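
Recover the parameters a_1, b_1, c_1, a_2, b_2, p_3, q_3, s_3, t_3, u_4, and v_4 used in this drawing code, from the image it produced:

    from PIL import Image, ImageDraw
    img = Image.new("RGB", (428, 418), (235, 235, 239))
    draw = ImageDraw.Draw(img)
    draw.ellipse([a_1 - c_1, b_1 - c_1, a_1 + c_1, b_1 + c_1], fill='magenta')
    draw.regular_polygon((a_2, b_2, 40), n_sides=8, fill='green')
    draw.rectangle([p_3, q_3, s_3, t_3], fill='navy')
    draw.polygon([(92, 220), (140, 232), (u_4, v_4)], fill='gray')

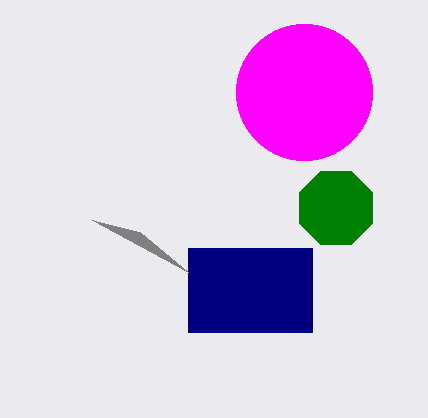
a_1 = 304, b_1 = 92, c_1 = 68, a_2 = 336, b_2 = 208, p_3 = 188, q_3 = 248, s_3 = 312, t_3 = 332, u_4 = 188, v_4 = 272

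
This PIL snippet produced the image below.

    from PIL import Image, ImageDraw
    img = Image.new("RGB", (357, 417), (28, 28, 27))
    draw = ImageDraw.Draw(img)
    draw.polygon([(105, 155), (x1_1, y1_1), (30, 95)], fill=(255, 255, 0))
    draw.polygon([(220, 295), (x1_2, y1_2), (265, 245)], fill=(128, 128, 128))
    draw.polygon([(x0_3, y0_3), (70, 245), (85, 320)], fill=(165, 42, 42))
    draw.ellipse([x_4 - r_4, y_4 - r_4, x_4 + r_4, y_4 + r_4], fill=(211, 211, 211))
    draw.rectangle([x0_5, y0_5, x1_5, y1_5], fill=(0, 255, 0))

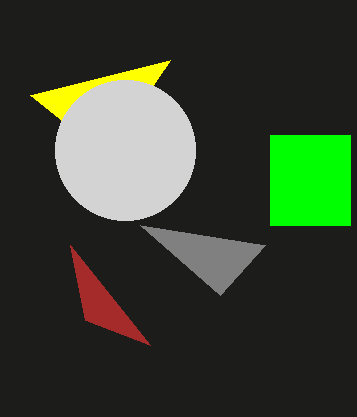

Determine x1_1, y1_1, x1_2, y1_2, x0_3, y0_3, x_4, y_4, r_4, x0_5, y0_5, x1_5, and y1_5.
x1_1 = 170; y1_1 = 60; x1_2 = 140; y1_2 = 225; x0_3 = 150; y0_3 = 345; x_4 = 125; y_4 = 150; r_4 = 70; x0_5 = 270; y0_5 = 135; x1_5 = 350; y1_5 = 225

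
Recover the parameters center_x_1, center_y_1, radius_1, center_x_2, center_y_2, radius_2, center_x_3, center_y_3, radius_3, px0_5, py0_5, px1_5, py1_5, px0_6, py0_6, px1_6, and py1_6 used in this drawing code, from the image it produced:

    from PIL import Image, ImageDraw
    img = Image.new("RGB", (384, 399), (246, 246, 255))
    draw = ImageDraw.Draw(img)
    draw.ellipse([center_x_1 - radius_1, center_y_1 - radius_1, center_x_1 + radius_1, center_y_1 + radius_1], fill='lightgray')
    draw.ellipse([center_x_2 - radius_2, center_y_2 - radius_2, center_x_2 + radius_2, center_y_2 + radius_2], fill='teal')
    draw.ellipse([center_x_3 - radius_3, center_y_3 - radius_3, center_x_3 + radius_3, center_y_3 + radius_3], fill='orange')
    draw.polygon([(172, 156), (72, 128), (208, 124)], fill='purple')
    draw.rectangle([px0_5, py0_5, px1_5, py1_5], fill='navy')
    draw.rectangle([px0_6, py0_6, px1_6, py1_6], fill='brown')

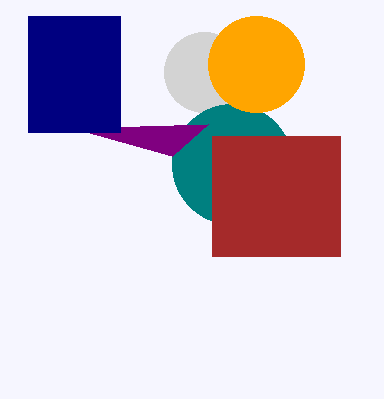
center_x_1 = 204, center_y_1 = 72, radius_1 = 40, center_x_2 = 232, center_y_2 = 164, radius_2 = 60, center_x_3 = 256, center_y_3 = 64, radius_3 = 48, px0_5 = 28, py0_5 = 16, px1_5 = 120, py1_5 = 132, px0_6 = 212, py0_6 = 136, px1_6 = 340, py1_6 = 256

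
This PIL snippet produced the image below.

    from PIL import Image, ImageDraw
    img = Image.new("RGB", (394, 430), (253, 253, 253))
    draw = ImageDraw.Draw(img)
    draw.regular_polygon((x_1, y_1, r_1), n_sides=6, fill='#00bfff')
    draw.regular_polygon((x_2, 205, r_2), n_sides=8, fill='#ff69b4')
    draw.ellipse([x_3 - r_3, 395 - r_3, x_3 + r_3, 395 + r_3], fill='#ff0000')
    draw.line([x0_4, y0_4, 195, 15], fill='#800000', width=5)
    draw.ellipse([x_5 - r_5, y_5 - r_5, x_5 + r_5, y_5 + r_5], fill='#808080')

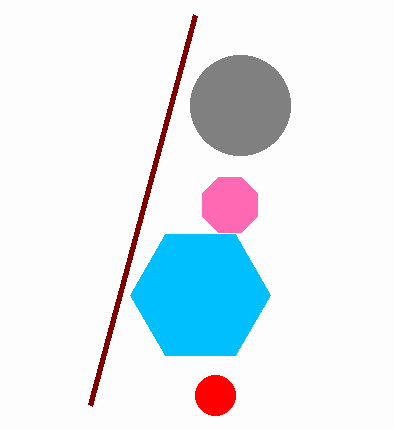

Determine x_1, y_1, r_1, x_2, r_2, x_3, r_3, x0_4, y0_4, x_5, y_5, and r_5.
x_1 = 200
y_1 = 295
r_1 = 70
x_2 = 230
r_2 = 30
x_3 = 215
r_3 = 20
x0_4 = 90
y0_4 = 405
x_5 = 240
y_5 = 105
r_5 = 50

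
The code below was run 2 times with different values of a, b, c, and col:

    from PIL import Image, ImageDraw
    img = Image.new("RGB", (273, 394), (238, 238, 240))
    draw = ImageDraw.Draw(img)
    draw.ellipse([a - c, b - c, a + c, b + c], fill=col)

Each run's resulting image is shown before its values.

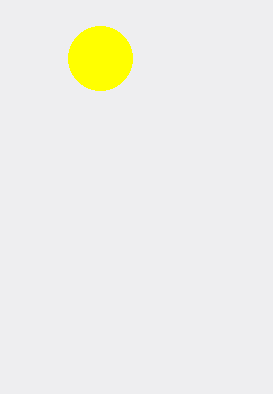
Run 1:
a = 100, b = 58, c = 32, col = 'yellow'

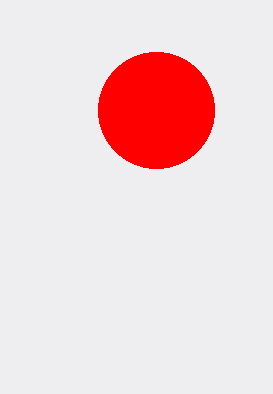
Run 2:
a = 156; b = 110; c = 58; col = 'red'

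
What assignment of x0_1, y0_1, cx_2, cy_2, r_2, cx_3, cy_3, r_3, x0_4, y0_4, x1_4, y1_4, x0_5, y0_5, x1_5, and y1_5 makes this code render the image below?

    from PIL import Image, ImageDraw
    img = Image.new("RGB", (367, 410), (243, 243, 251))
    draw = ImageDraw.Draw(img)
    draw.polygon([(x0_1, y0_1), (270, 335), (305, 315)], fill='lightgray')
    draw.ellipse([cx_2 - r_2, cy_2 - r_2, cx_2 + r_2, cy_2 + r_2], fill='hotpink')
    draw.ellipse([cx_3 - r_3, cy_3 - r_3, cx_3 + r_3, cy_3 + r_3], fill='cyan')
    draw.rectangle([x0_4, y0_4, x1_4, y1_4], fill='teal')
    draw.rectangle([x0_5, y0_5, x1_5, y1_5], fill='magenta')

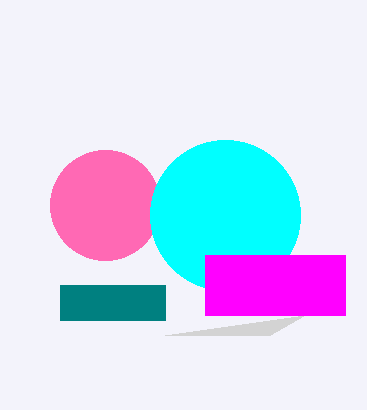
x0_1 = 165
y0_1 = 335
cx_2 = 105
cy_2 = 205
r_2 = 55
cx_3 = 225
cy_3 = 215
r_3 = 75
x0_4 = 60
y0_4 = 285
x1_4 = 165
y1_4 = 320
x0_5 = 205
y0_5 = 255
x1_5 = 345
y1_5 = 315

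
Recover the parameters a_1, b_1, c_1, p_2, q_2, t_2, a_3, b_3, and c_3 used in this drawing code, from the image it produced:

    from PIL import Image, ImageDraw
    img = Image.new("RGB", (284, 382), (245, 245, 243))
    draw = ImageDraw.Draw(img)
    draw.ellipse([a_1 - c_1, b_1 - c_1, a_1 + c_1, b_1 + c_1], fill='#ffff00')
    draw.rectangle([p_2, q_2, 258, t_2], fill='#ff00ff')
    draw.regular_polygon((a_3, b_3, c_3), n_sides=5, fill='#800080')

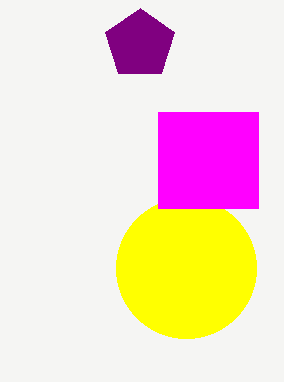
a_1 = 186, b_1 = 268, c_1 = 70, p_2 = 158, q_2 = 112, t_2 = 208, a_3 = 140, b_3 = 44, c_3 = 36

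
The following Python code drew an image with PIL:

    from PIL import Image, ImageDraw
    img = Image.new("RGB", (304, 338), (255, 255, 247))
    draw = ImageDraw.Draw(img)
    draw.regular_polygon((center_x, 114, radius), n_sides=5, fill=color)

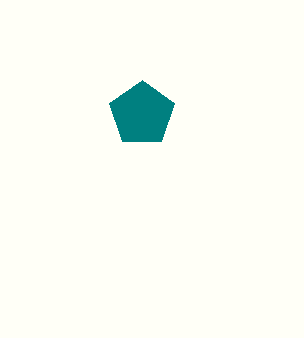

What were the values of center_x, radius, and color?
center_x = 142; radius = 34; color = 'teal'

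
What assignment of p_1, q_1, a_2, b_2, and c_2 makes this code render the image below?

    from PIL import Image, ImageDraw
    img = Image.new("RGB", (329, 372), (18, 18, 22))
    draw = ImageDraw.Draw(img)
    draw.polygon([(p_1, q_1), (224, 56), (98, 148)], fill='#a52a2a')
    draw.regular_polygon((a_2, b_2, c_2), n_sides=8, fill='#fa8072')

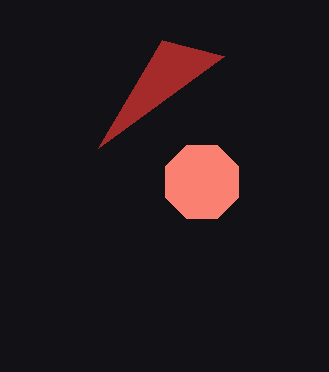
p_1 = 162
q_1 = 40
a_2 = 202
b_2 = 182
c_2 = 40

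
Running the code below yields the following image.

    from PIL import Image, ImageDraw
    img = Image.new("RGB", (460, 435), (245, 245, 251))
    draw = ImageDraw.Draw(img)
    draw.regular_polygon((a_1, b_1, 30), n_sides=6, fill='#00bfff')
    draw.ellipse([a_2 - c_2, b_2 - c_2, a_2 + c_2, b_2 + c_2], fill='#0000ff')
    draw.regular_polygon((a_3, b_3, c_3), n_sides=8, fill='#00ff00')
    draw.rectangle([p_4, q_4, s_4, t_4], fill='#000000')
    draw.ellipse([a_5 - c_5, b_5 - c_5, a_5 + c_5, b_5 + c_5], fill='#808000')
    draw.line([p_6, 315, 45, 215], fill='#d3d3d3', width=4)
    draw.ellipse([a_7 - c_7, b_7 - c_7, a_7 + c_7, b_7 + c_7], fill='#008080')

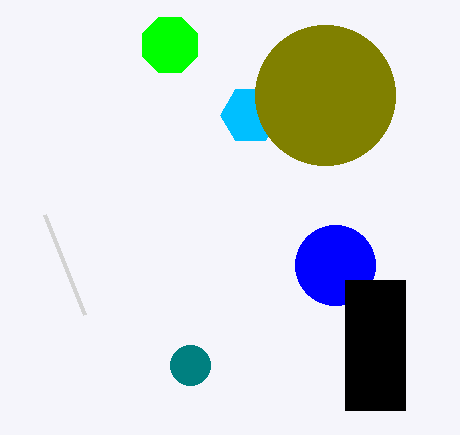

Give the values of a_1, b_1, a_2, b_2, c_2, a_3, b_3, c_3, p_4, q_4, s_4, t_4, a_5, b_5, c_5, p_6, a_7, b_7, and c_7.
a_1 = 250, b_1 = 115, a_2 = 335, b_2 = 265, c_2 = 40, a_3 = 170, b_3 = 45, c_3 = 30, p_4 = 345, q_4 = 280, s_4 = 405, t_4 = 410, a_5 = 325, b_5 = 95, c_5 = 70, p_6 = 85, a_7 = 190, b_7 = 365, c_7 = 20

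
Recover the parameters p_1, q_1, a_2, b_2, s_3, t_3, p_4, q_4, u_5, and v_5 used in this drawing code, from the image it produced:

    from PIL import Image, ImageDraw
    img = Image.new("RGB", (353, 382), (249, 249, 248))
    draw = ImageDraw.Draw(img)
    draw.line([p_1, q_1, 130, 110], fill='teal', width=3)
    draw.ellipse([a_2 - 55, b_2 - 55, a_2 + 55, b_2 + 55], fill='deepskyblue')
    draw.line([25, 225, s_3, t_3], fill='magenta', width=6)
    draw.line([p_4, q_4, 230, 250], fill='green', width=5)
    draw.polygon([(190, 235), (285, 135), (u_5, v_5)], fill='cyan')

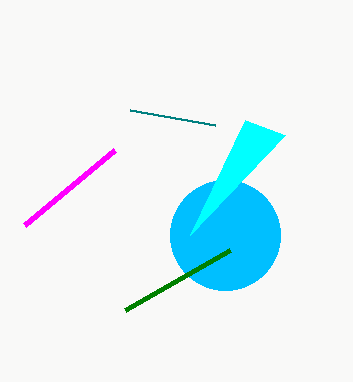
p_1 = 215
q_1 = 125
a_2 = 225
b_2 = 235
s_3 = 115
t_3 = 150
p_4 = 125
q_4 = 310
u_5 = 245
v_5 = 120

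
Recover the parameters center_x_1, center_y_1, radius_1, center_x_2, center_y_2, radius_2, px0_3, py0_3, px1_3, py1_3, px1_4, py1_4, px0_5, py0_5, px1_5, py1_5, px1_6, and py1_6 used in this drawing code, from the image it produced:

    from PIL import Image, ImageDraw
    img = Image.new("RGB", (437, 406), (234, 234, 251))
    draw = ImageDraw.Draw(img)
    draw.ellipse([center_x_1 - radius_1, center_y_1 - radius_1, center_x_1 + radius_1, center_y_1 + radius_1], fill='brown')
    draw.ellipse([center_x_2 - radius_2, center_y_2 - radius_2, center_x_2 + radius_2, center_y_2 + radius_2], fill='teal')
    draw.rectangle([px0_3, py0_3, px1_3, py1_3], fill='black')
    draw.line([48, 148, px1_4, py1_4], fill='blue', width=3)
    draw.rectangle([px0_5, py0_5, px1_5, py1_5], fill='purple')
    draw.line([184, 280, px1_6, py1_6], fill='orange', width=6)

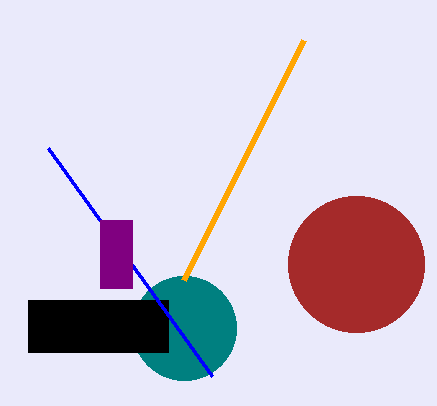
center_x_1 = 356
center_y_1 = 264
radius_1 = 68
center_x_2 = 184
center_y_2 = 328
radius_2 = 52
px0_3 = 28
py0_3 = 300
px1_3 = 168
py1_3 = 352
px1_4 = 212
py1_4 = 376
px0_5 = 100
py0_5 = 220
px1_5 = 132
py1_5 = 288
px1_6 = 304
py1_6 = 40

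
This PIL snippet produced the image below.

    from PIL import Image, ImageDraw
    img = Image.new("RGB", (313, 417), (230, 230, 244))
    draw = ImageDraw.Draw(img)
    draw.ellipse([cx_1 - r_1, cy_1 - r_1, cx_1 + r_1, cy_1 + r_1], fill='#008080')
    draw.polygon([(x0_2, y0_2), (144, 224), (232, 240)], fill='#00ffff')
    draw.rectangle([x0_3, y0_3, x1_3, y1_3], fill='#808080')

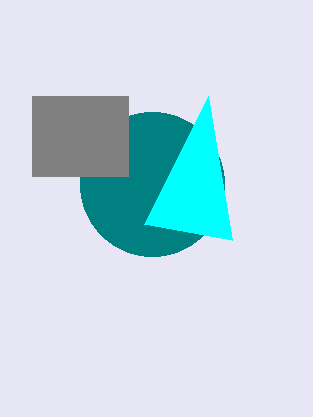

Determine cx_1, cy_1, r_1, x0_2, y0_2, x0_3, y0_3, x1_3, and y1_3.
cx_1 = 152
cy_1 = 184
r_1 = 72
x0_2 = 208
y0_2 = 96
x0_3 = 32
y0_3 = 96
x1_3 = 128
y1_3 = 176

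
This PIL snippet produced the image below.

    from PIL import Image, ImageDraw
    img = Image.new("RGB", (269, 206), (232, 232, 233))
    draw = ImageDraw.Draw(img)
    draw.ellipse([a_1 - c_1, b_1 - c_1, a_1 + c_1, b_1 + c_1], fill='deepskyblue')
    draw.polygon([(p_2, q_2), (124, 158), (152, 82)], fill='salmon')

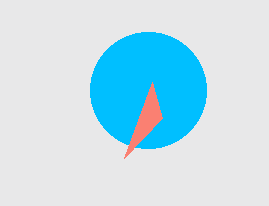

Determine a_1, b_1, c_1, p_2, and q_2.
a_1 = 148, b_1 = 90, c_1 = 58, p_2 = 162, q_2 = 118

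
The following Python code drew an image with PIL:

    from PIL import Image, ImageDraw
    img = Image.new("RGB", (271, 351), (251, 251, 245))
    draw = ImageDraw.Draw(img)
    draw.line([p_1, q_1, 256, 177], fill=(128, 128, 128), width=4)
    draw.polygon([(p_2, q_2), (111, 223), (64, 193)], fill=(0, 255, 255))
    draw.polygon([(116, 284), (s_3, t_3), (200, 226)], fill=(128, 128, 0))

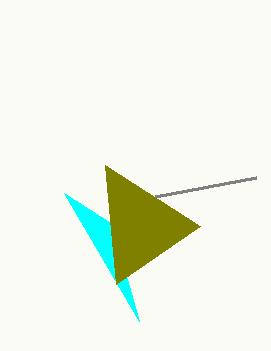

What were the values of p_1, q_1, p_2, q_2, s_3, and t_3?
p_1 = 155, q_1 = 196, p_2 = 139, q_2 = 321, s_3 = 105, t_3 = 165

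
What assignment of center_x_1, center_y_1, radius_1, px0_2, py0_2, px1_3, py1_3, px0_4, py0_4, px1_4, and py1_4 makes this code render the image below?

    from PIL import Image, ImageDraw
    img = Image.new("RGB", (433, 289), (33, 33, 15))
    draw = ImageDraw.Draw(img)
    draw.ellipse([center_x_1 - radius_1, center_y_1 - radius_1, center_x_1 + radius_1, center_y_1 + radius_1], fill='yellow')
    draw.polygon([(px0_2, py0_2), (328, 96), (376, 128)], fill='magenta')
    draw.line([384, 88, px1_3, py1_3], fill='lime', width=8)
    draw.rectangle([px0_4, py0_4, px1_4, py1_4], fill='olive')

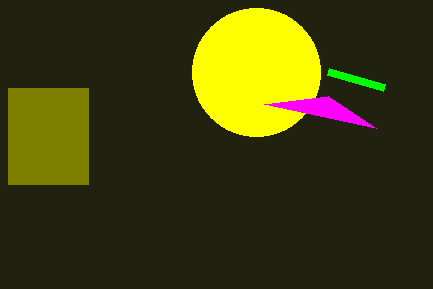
center_x_1 = 256, center_y_1 = 72, radius_1 = 64, px0_2 = 264, py0_2 = 104, px1_3 = 328, py1_3 = 72, px0_4 = 8, py0_4 = 88, px1_4 = 88, py1_4 = 184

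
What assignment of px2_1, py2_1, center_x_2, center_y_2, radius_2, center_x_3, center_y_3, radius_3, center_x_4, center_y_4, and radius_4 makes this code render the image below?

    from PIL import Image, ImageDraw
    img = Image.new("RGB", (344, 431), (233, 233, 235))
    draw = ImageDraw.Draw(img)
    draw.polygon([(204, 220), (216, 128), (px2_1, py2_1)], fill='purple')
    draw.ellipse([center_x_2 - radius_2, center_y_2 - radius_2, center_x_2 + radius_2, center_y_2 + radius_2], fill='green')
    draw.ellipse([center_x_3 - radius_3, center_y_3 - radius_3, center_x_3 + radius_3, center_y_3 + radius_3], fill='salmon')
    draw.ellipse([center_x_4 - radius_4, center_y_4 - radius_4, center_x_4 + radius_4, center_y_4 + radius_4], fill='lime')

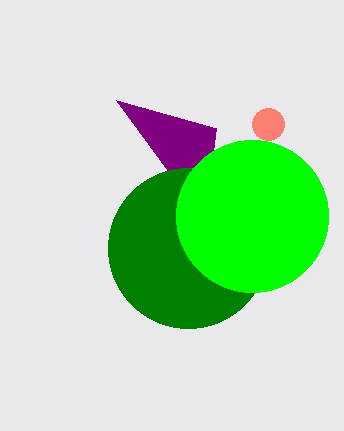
px2_1 = 116
py2_1 = 100
center_x_2 = 188
center_y_2 = 248
radius_2 = 80
center_x_3 = 268
center_y_3 = 124
radius_3 = 16
center_x_4 = 252
center_y_4 = 216
radius_4 = 76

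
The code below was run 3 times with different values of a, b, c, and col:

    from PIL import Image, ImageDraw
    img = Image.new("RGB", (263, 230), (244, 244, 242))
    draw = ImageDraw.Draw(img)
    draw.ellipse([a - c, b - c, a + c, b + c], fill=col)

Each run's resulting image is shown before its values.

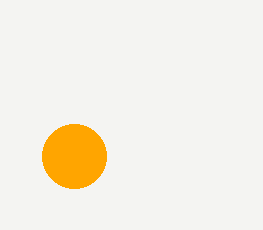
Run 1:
a = 74; b = 156; c = 32; col = 'orange'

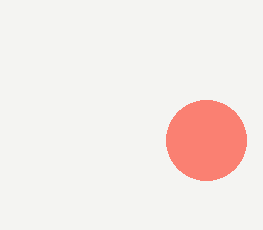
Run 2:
a = 206; b = 140; c = 40; col = 'salmon'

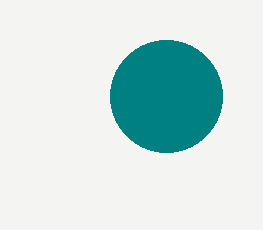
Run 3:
a = 166; b = 96; c = 56; col = 'teal'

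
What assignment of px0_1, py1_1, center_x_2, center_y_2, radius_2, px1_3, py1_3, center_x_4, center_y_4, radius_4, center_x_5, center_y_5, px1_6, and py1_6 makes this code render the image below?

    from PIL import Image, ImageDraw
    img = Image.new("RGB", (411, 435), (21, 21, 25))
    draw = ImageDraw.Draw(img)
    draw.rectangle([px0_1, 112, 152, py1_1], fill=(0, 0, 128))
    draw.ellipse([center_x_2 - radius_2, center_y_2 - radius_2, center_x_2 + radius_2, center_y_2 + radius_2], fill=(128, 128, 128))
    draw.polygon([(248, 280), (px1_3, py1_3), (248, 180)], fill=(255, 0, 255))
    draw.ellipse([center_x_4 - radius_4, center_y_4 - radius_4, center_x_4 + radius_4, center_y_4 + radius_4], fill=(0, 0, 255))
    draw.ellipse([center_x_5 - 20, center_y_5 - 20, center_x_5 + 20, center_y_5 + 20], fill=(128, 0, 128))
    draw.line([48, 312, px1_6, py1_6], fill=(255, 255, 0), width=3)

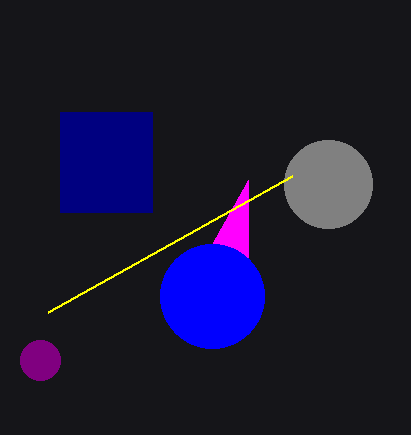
px0_1 = 60, py1_1 = 212, center_x_2 = 328, center_y_2 = 184, radius_2 = 44, px1_3 = 212, py1_3 = 244, center_x_4 = 212, center_y_4 = 296, radius_4 = 52, center_x_5 = 40, center_y_5 = 360, px1_6 = 292, py1_6 = 176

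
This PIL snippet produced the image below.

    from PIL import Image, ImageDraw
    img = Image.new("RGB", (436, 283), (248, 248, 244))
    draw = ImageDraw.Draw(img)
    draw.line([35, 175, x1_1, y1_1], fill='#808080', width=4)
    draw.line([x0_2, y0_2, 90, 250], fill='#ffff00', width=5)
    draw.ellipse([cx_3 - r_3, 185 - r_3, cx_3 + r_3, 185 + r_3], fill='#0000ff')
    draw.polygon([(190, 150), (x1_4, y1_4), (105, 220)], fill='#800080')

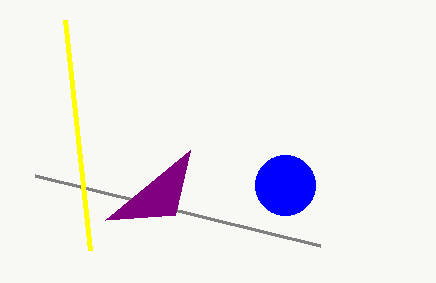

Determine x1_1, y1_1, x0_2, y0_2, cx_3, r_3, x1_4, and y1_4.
x1_1 = 320
y1_1 = 245
x0_2 = 65
y0_2 = 20
cx_3 = 285
r_3 = 30
x1_4 = 175
y1_4 = 215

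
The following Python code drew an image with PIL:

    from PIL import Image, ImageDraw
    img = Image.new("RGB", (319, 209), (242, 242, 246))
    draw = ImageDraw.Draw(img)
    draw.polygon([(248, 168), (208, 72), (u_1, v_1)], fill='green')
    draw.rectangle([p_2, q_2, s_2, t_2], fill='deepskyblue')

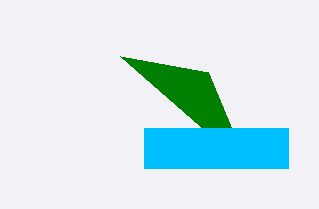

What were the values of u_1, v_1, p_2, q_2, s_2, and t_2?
u_1 = 120; v_1 = 56; p_2 = 144; q_2 = 128; s_2 = 288; t_2 = 168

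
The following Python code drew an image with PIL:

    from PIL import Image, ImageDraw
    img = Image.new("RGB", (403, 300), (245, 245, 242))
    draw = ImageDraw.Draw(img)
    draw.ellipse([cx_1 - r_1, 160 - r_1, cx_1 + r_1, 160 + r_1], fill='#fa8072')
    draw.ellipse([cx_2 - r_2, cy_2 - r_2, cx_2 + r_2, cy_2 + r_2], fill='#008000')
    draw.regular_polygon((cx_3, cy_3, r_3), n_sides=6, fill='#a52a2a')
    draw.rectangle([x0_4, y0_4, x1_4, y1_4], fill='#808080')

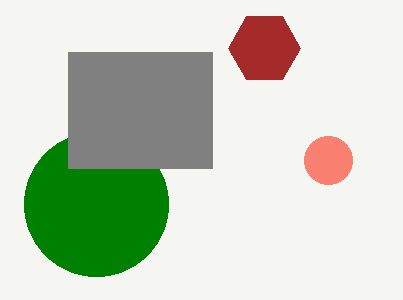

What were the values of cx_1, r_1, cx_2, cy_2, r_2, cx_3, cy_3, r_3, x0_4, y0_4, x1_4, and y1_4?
cx_1 = 328
r_1 = 24
cx_2 = 96
cy_2 = 204
r_2 = 72
cx_3 = 264
cy_3 = 48
r_3 = 36
x0_4 = 68
y0_4 = 52
x1_4 = 212
y1_4 = 168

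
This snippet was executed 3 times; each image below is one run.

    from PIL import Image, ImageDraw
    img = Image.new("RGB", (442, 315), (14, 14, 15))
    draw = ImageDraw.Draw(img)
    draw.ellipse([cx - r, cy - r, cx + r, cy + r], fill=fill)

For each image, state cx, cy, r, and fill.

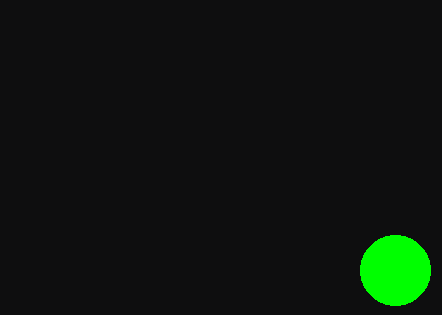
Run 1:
cx = 395, cy = 270, r = 35, fill = 'lime'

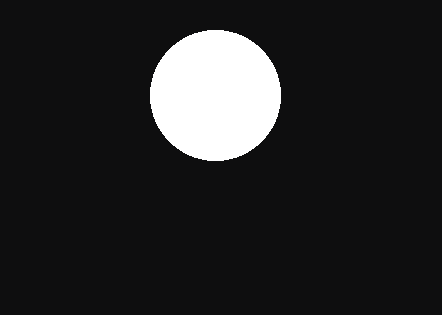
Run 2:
cx = 215, cy = 95, r = 65, fill = 'white'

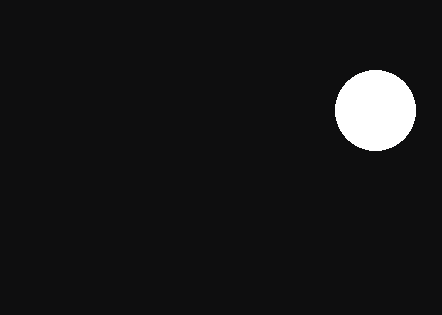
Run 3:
cx = 375; cy = 110; r = 40; fill = 'white'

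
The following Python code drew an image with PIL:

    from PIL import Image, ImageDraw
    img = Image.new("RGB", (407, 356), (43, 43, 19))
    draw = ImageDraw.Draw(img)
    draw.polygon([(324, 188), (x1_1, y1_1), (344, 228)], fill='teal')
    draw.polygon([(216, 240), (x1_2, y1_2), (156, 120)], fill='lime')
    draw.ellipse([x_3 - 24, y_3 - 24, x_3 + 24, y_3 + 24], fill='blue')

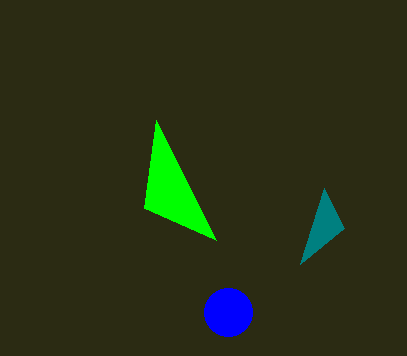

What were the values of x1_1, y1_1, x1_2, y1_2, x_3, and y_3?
x1_1 = 300; y1_1 = 264; x1_2 = 144; y1_2 = 208; x_3 = 228; y_3 = 312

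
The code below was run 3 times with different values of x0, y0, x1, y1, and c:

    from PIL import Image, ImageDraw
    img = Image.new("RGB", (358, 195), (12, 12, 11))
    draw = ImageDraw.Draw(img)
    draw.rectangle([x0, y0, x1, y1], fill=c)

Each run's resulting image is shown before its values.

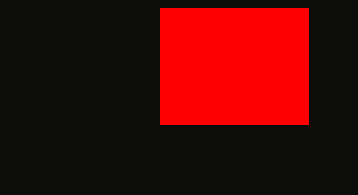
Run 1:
x0 = 160; y0 = 8; x1 = 308; y1 = 124; c = 'red'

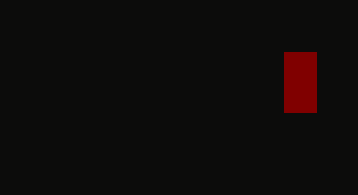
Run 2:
x0 = 284, y0 = 52, x1 = 316, y1 = 112, c = 'maroon'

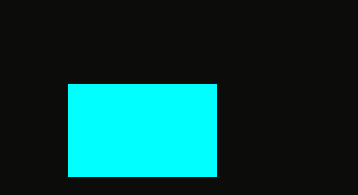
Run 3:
x0 = 68
y0 = 84
x1 = 216
y1 = 176
c = 'cyan'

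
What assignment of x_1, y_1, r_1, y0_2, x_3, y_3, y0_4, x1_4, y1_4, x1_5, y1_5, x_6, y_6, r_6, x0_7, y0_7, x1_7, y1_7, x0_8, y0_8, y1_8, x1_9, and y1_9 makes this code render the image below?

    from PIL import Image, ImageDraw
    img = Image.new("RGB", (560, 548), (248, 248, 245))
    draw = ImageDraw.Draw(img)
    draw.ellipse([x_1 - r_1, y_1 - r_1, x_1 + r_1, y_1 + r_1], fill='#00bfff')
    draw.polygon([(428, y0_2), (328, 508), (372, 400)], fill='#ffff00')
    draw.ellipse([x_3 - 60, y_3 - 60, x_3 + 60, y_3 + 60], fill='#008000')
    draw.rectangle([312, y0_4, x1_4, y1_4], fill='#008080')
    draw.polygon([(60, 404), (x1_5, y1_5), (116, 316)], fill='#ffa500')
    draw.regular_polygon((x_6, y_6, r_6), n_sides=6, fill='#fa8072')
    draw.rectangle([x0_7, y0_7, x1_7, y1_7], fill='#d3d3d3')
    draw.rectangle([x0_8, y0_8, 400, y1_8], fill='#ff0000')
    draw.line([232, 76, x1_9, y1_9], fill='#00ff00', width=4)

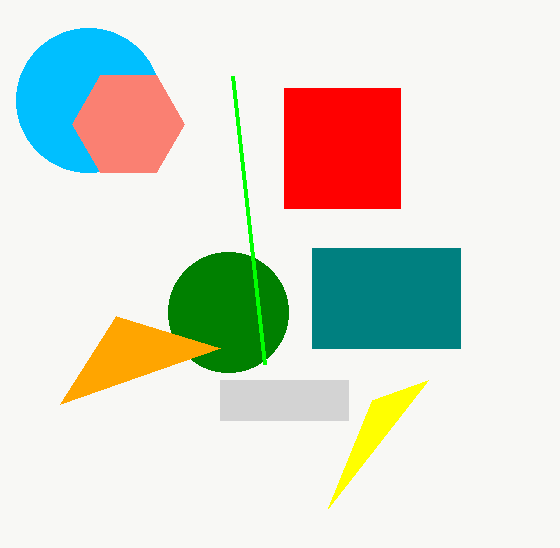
x_1 = 88
y_1 = 100
r_1 = 72
y0_2 = 380
x_3 = 228
y_3 = 312
y0_4 = 248
x1_4 = 460
y1_4 = 348
x1_5 = 220
y1_5 = 348
x_6 = 128
y_6 = 124
r_6 = 56
x0_7 = 220
y0_7 = 380
x1_7 = 348
y1_7 = 420
x0_8 = 284
y0_8 = 88
y1_8 = 208
x1_9 = 264
y1_9 = 364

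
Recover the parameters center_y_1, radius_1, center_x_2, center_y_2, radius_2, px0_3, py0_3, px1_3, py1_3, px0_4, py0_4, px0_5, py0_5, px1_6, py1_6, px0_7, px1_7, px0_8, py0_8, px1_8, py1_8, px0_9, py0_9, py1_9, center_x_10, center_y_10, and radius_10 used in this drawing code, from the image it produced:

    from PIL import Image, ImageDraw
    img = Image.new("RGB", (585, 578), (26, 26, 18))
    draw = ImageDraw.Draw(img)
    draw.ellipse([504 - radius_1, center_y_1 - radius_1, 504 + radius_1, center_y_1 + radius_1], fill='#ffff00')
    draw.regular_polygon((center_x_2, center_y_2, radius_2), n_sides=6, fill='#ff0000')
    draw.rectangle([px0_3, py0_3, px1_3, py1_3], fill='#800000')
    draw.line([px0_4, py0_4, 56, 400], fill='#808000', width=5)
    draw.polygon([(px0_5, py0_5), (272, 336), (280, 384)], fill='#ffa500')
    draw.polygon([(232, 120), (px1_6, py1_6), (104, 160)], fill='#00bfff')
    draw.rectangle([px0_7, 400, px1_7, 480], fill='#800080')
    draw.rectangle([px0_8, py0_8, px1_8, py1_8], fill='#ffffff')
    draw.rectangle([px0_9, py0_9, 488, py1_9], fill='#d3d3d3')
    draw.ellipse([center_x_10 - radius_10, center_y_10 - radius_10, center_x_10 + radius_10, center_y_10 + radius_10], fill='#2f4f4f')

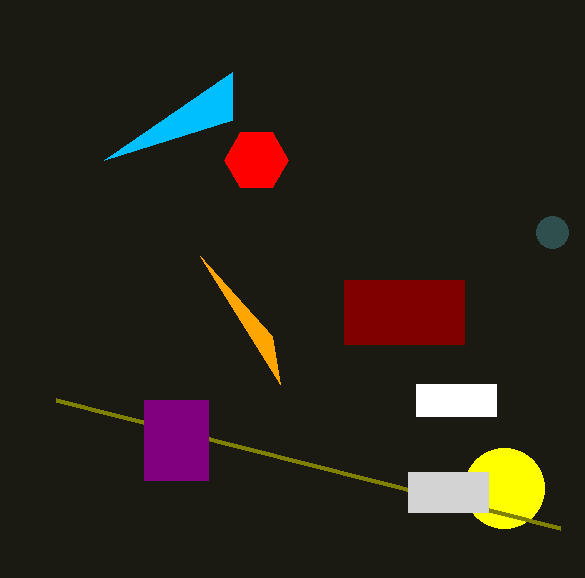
center_y_1 = 488
radius_1 = 40
center_x_2 = 256
center_y_2 = 160
radius_2 = 32
px0_3 = 344
py0_3 = 280
px1_3 = 464
py1_3 = 344
px0_4 = 560
py0_4 = 528
px0_5 = 200
py0_5 = 256
px1_6 = 232
py1_6 = 72
px0_7 = 144
px1_7 = 208
px0_8 = 416
py0_8 = 384
px1_8 = 496
py1_8 = 416
px0_9 = 408
py0_9 = 472
py1_9 = 512
center_x_10 = 552
center_y_10 = 232
radius_10 = 16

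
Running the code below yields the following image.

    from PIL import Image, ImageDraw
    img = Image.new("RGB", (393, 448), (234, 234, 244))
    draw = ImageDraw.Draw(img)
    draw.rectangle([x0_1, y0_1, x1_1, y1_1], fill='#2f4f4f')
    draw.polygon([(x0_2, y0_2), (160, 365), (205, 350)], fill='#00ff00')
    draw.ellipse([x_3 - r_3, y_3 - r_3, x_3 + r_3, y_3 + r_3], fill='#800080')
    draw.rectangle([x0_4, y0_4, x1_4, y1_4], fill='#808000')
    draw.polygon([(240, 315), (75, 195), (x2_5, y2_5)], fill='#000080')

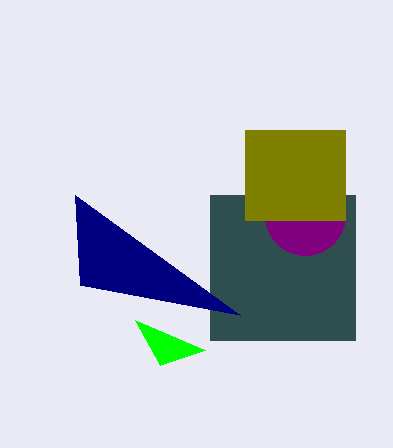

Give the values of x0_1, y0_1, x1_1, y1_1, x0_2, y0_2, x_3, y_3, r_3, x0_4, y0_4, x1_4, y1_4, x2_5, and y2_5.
x0_1 = 210, y0_1 = 195, x1_1 = 355, y1_1 = 340, x0_2 = 135, y0_2 = 320, x_3 = 305, y_3 = 215, r_3 = 40, x0_4 = 245, y0_4 = 130, x1_4 = 345, y1_4 = 220, x2_5 = 80, y2_5 = 285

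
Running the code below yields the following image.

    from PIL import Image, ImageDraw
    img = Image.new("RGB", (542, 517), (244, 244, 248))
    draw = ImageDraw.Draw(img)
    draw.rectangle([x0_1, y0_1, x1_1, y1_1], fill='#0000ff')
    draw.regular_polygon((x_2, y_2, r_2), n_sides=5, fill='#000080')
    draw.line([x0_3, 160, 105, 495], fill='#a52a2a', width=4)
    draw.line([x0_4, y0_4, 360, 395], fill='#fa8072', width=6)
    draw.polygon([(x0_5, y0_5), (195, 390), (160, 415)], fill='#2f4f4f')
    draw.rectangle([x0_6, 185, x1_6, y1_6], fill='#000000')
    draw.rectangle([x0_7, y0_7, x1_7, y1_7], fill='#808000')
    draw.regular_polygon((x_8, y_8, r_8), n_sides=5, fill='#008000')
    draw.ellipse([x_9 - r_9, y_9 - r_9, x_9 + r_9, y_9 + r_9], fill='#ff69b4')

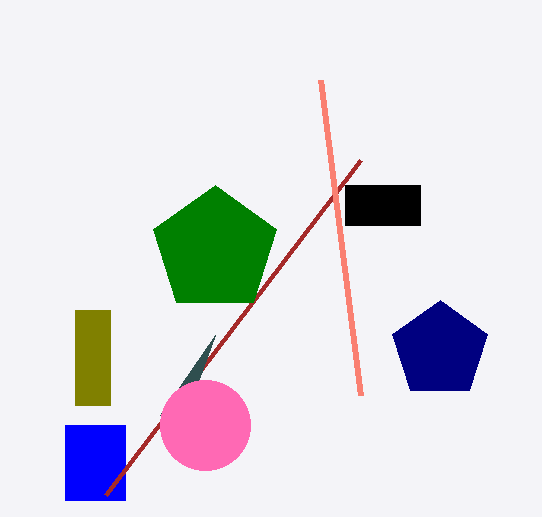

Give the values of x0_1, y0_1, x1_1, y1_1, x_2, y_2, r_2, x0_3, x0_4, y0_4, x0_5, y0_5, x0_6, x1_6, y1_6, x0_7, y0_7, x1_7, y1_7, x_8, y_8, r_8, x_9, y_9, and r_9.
x0_1 = 65; y0_1 = 425; x1_1 = 125; y1_1 = 500; x_2 = 440; y_2 = 350; r_2 = 50; x0_3 = 360; x0_4 = 320; y0_4 = 80; x0_5 = 215; y0_5 = 335; x0_6 = 345; x1_6 = 420; y1_6 = 225; x0_7 = 75; y0_7 = 310; x1_7 = 110; y1_7 = 405; x_8 = 215; y_8 = 250; r_8 = 65; x_9 = 205; y_9 = 425; r_9 = 45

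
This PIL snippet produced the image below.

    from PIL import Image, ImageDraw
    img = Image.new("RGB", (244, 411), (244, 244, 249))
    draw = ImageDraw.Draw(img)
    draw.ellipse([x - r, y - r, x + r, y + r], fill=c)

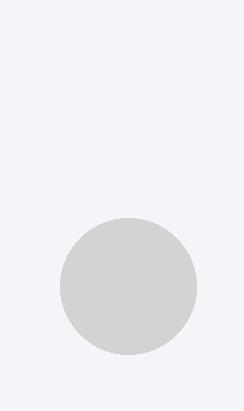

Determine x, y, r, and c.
x = 128, y = 286, r = 68, c = 'lightgray'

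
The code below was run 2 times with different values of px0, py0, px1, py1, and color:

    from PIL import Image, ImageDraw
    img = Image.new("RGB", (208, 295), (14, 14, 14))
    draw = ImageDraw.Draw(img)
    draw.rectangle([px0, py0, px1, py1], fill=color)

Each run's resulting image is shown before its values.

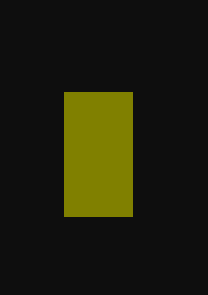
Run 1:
px0 = 64, py0 = 92, px1 = 132, py1 = 216, color = 'olive'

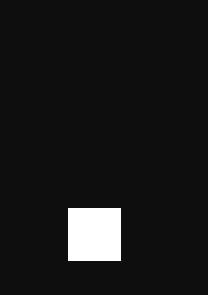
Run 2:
px0 = 68, py0 = 208, px1 = 120, py1 = 260, color = 'white'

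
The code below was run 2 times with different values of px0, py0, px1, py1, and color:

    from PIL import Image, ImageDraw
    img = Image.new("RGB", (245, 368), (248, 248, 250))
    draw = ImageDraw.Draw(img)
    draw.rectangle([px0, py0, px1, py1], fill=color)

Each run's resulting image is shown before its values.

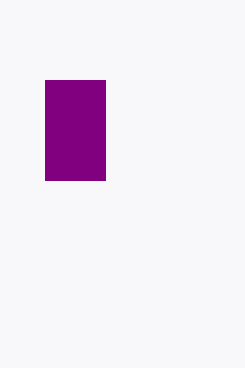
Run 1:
px0 = 45, py0 = 80, px1 = 105, py1 = 180, color = 'purple'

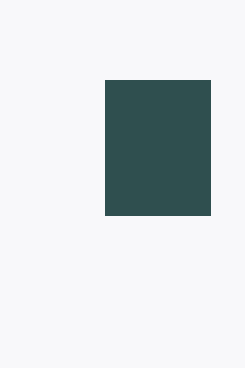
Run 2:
px0 = 105, py0 = 80, px1 = 210, py1 = 215, color = 'darkslategray'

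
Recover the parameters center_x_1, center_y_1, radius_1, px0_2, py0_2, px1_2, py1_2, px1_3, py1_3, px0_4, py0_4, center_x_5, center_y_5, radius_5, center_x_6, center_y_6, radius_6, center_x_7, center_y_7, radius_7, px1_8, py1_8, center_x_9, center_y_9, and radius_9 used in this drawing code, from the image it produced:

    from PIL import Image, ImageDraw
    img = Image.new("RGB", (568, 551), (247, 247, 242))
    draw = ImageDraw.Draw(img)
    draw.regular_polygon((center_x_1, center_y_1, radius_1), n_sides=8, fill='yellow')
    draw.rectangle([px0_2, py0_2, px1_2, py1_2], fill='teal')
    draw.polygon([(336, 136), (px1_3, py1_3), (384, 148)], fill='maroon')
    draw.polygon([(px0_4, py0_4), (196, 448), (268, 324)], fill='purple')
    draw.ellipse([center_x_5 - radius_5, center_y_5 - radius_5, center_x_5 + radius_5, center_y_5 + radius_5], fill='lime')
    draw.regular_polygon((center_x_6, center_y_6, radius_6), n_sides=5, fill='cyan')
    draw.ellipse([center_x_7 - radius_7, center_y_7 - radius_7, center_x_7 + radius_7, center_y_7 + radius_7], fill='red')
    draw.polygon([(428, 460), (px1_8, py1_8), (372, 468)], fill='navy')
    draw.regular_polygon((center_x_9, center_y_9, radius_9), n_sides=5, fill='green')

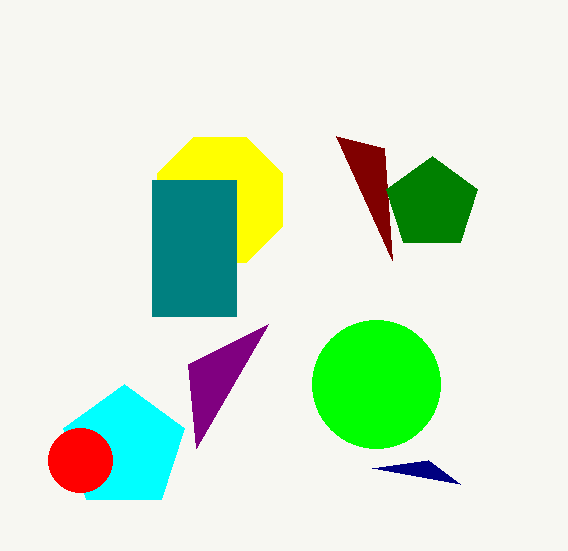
center_x_1 = 220; center_y_1 = 200; radius_1 = 68; px0_2 = 152; py0_2 = 180; px1_2 = 236; py1_2 = 316; px1_3 = 392; py1_3 = 260; px0_4 = 188; py0_4 = 364; center_x_5 = 376; center_y_5 = 384; radius_5 = 64; center_x_6 = 124; center_y_6 = 448; radius_6 = 64; center_x_7 = 80; center_y_7 = 460; radius_7 = 32; px1_8 = 460; py1_8 = 484; center_x_9 = 432; center_y_9 = 204; radius_9 = 48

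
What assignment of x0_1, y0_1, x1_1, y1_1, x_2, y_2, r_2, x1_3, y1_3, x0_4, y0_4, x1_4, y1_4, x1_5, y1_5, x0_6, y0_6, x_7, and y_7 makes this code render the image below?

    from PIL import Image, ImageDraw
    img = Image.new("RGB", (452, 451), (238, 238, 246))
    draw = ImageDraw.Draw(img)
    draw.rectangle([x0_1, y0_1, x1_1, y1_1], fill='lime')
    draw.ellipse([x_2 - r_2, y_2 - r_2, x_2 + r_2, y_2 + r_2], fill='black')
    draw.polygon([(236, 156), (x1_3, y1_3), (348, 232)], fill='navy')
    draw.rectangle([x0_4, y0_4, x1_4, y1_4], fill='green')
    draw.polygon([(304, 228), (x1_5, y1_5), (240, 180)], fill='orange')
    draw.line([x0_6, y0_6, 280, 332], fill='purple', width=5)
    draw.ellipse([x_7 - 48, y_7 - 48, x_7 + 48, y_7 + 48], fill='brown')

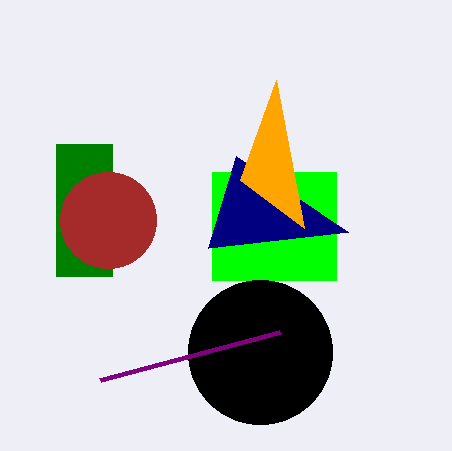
x0_1 = 212
y0_1 = 172
x1_1 = 336
y1_1 = 280
x_2 = 260
y_2 = 352
r_2 = 72
x1_3 = 208
y1_3 = 248
x0_4 = 56
y0_4 = 144
x1_4 = 112
y1_4 = 276
x1_5 = 276
y1_5 = 80
x0_6 = 100
y0_6 = 380
x_7 = 108
y_7 = 220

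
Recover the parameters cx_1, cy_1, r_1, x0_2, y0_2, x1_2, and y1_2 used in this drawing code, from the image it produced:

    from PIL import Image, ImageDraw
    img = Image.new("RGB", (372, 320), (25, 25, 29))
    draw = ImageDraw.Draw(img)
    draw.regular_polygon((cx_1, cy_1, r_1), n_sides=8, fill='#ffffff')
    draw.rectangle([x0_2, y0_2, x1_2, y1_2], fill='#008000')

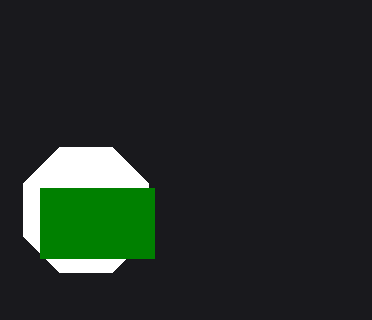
cx_1 = 86, cy_1 = 210, r_1 = 68, x0_2 = 40, y0_2 = 188, x1_2 = 154, y1_2 = 258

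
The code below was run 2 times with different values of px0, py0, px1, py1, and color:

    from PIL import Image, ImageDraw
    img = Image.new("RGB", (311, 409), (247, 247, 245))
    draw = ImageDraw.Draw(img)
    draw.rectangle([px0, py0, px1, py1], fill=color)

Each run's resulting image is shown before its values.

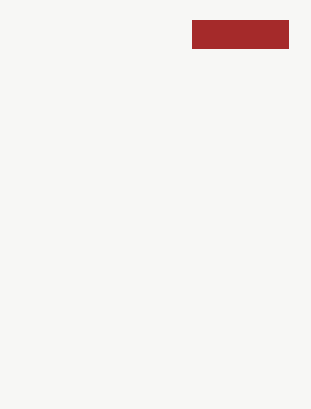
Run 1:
px0 = 192; py0 = 20; px1 = 288; py1 = 48; color = 'brown'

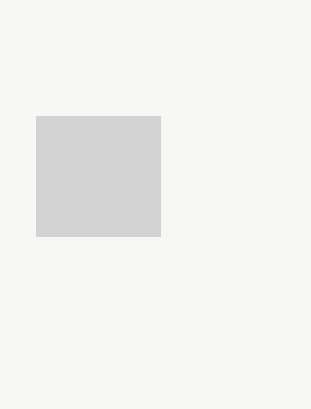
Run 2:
px0 = 36; py0 = 116; px1 = 160; py1 = 236; color = 'lightgray'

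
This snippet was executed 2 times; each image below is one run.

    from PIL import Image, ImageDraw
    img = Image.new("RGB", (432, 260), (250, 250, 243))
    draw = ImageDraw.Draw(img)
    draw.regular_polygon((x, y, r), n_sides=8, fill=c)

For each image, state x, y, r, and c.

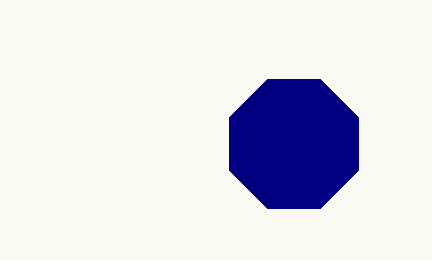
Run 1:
x = 294
y = 144
r = 70
c = 'navy'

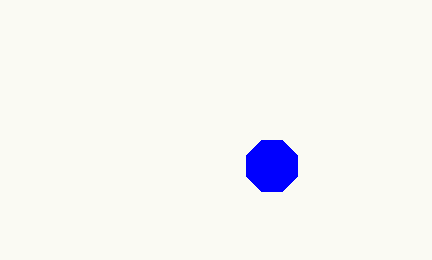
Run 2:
x = 272, y = 166, r = 28, c = 'blue'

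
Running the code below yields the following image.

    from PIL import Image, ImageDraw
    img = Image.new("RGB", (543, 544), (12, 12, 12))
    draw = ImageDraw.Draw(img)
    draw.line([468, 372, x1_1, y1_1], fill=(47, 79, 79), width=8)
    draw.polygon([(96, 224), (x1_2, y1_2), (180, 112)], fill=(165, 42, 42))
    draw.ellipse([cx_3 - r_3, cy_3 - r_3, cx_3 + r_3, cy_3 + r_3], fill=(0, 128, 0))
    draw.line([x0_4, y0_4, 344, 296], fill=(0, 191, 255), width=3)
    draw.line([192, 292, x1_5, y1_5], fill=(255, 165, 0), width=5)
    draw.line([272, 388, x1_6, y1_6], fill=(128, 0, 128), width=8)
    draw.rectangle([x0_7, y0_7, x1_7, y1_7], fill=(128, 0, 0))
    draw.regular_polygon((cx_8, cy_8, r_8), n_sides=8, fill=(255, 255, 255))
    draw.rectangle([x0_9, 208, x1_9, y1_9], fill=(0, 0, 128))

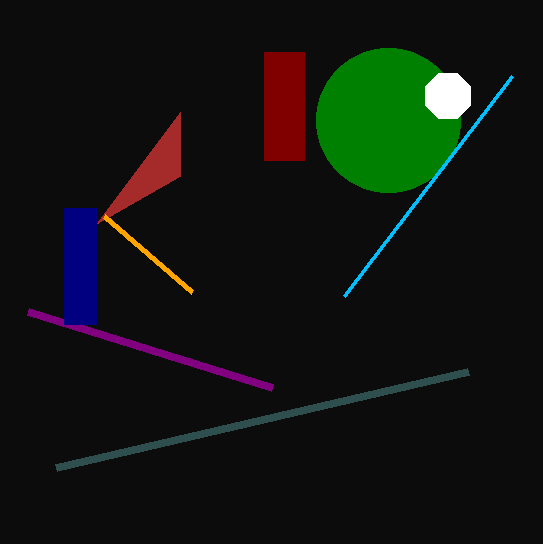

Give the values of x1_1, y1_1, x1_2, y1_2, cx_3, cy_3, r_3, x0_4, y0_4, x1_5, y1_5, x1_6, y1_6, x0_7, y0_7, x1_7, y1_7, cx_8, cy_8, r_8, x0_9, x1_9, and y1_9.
x1_1 = 56, y1_1 = 468, x1_2 = 180, y1_2 = 176, cx_3 = 388, cy_3 = 120, r_3 = 72, x0_4 = 512, y0_4 = 76, x1_5 = 104, y1_5 = 216, x1_6 = 28, y1_6 = 312, x0_7 = 264, y0_7 = 52, x1_7 = 304, y1_7 = 160, cx_8 = 448, cy_8 = 96, r_8 = 24, x0_9 = 64, x1_9 = 96, y1_9 = 324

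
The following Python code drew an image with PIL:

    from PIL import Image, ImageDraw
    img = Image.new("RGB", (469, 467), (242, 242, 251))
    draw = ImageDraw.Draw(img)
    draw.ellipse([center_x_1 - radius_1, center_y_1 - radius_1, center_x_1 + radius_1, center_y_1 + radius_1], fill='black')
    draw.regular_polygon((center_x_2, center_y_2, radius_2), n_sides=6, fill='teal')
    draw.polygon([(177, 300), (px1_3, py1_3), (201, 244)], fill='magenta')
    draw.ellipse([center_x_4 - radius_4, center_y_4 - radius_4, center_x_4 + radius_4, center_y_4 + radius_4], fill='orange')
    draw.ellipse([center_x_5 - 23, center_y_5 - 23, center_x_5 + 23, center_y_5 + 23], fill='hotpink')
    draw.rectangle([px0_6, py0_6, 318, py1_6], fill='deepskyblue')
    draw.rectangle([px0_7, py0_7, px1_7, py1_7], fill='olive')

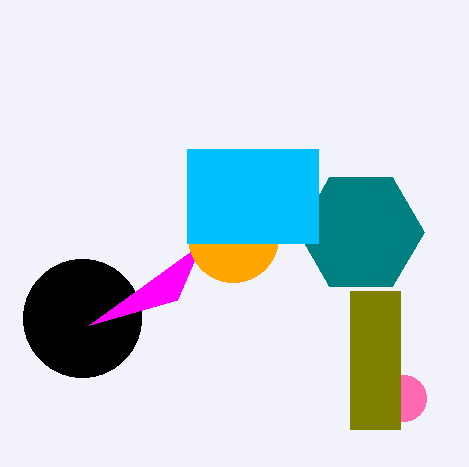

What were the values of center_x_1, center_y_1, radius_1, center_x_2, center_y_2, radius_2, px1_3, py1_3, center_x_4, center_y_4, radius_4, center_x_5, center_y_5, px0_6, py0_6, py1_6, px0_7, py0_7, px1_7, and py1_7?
center_x_1 = 82, center_y_1 = 318, radius_1 = 59, center_x_2 = 361, center_y_2 = 232, radius_2 = 63, px1_3 = 89, py1_3 = 325, center_x_4 = 233, center_y_4 = 237, radius_4 = 45, center_x_5 = 403, center_y_5 = 398, px0_6 = 187, py0_6 = 149, py1_6 = 243, px0_7 = 350, py0_7 = 291, px1_7 = 400, py1_7 = 429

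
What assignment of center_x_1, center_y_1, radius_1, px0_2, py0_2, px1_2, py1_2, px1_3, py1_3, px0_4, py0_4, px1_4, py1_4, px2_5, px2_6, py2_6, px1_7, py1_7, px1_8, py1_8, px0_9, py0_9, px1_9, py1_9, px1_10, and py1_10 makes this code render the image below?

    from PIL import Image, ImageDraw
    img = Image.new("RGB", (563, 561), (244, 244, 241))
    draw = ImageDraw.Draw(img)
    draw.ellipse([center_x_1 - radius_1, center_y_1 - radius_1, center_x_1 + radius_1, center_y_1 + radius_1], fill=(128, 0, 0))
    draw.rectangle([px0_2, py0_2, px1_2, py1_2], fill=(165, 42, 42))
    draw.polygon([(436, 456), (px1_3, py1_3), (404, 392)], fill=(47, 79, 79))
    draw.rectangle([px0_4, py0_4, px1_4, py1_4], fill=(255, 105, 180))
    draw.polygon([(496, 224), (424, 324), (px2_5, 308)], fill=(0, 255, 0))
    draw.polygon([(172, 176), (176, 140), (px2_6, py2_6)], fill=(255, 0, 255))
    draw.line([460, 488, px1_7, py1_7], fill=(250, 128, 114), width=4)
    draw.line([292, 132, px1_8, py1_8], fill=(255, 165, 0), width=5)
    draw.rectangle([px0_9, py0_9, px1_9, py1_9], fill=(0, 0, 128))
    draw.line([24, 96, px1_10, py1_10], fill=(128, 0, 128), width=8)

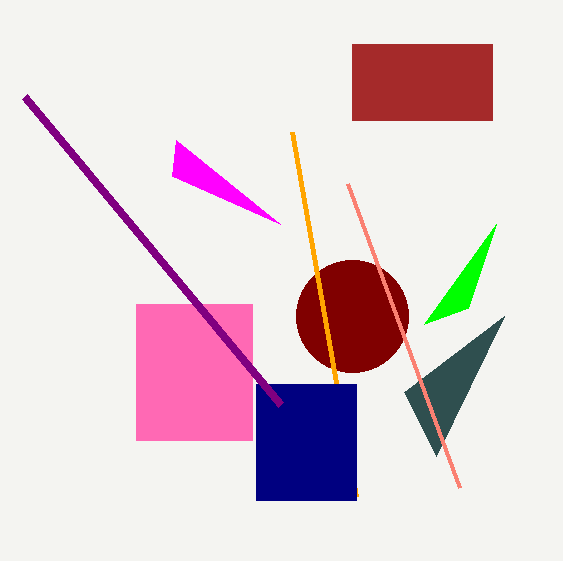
center_x_1 = 352, center_y_1 = 316, radius_1 = 56, px0_2 = 352, py0_2 = 44, px1_2 = 492, py1_2 = 120, px1_3 = 504, py1_3 = 316, px0_4 = 136, py0_4 = 304, px1_4 = 252, py1_4 = 440, px2_5 = 468, px2_6 = 280, py2_6 = 224, px1_7 = 348, py1_7 = 184, px1_8 = 356, py1_8 = 496, px0_9 = 256, py0_9 = 384, px1_9 = 356, py1_9 = 500, px1_10 = 280, py1_10 = 404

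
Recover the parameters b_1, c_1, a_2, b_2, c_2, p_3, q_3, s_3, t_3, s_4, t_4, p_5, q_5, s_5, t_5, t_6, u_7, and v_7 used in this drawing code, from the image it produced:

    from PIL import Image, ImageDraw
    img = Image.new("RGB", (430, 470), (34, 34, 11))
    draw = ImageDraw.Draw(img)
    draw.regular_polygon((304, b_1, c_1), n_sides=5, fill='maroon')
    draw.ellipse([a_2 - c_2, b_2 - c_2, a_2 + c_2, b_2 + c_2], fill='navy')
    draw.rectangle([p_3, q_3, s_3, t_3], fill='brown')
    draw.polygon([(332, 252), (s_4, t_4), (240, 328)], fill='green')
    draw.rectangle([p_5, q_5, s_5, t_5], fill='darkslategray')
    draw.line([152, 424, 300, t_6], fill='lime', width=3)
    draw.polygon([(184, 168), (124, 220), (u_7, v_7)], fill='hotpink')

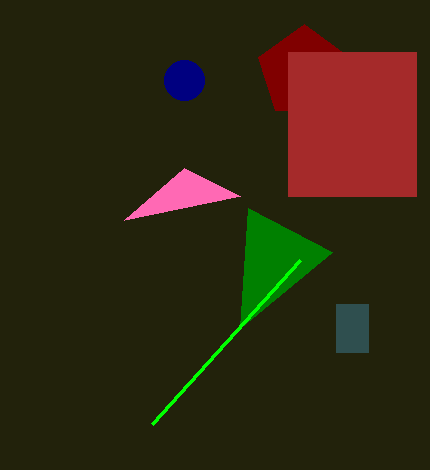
b_1 = 72; c_1 = 48; a_2 = 184; b_2 = 80; c_2 = 20; p_3 = 288; q_3 = 52; s_3 = 416; t_3 = 196; s_4 = 248; t_4 = 208; p_5 = 336; q_5 = 304; s_5 = 368; t_5 = 352; t_6 = 260; u_7 = 240; v_7 = 196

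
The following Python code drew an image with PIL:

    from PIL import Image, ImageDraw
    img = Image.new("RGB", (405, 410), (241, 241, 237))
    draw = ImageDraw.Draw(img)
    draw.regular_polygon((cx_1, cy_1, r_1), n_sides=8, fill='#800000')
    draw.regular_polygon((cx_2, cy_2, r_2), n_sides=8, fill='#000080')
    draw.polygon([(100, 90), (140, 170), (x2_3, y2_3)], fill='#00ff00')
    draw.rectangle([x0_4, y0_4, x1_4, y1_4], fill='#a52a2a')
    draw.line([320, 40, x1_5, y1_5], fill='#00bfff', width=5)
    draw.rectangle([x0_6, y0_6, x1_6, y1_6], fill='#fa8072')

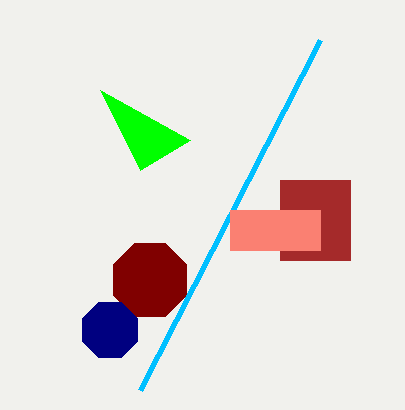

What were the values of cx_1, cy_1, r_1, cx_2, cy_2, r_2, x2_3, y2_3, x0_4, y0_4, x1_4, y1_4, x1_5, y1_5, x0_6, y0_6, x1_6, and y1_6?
cx_1 = 150, cy_1 = 280, r_1 = 40, cx_2 = 110, cy_2 = 330, r_2 = 30, x2_3 = 190, y2_3 = 140, x0_4 = 280, y0_4 = 180, x1_4 = 350, y1_4 = 260, x1_5 = 140, y1_5 = 390, x0_6 = 230, y0_6 = 210, x1_6 = 320, y1_6 = 250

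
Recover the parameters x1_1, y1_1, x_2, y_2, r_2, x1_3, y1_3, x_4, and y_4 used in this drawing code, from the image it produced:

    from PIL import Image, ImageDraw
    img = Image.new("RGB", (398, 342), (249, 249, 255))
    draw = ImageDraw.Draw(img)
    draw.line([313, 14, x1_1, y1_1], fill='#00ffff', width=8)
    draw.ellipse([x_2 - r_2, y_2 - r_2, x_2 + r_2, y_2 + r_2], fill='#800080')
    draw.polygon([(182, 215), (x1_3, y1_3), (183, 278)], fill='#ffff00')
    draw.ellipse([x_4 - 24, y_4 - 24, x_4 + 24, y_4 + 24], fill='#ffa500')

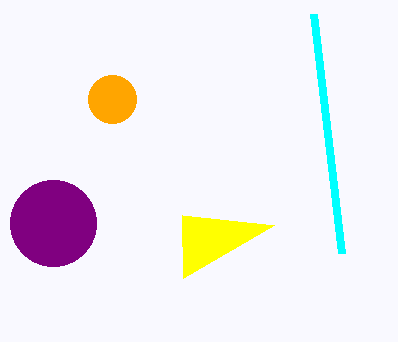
x1_1 = 341, y1_1 = 253, x_2 = 53, y_2 = 223, r_2 = 43, x1_3 = 274, y1_3 = 225, x_4 = 112, y_4 = 99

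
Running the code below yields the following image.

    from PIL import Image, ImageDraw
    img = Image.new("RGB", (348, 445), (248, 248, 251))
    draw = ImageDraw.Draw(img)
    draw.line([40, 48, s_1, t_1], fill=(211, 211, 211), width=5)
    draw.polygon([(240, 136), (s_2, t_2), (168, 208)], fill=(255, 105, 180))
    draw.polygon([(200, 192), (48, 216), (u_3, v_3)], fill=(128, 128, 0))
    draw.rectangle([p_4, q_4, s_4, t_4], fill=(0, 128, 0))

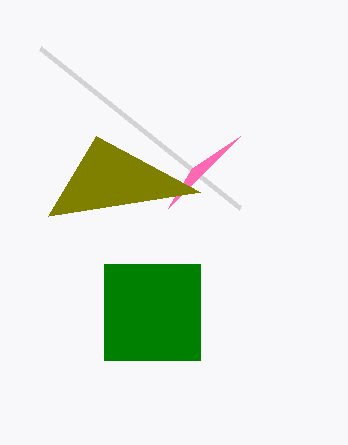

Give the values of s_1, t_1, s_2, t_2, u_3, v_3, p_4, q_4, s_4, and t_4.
s_1 = 240; t_1 = 208; s_2 = 192; t_2 = 168; u_3 = 96; v_3 = 136; p_4 = 104; q_4 = 264; s_4 = 200; t_4 = 360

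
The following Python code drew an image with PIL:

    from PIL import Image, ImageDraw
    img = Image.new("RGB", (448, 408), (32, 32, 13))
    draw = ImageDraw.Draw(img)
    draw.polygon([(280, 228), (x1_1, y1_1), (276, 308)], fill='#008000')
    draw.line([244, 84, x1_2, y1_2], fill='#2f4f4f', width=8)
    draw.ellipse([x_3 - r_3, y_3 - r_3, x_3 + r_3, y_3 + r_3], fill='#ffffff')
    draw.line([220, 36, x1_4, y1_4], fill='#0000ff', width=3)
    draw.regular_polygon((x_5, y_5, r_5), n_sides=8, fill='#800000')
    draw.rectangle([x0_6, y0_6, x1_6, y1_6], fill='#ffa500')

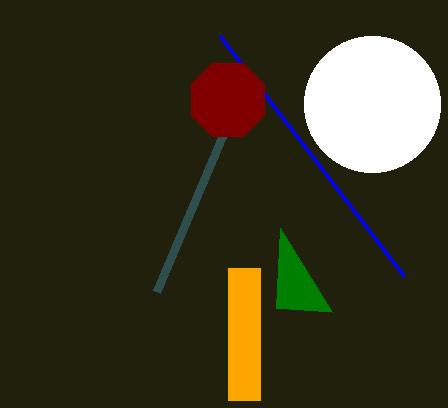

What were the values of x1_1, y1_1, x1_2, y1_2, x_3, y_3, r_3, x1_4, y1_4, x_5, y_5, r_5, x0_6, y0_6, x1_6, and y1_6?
x1_1 = 332, y1_1 = 312, x1_2 = 156, y1_2 = 292, x_3 = 372, y_3 = 104, r_3 = 68, x1_4 = 404, y1_4 = 276, x_5 = 228, y_5 = 100, r_5 = 40, x0_6 = 228, y0_6 = 268, x1_6 = 260, y1_6 = 400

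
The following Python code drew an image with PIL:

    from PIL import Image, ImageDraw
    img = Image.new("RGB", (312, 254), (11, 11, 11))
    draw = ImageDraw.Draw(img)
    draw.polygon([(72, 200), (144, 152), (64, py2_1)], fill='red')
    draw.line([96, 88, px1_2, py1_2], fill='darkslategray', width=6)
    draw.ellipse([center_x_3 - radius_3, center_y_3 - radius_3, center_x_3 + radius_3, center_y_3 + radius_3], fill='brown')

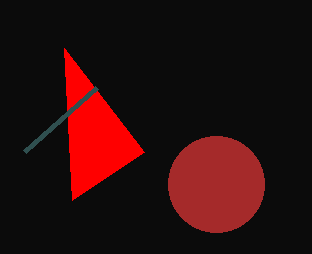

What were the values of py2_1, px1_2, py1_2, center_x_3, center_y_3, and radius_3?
py2_1 = 48
px1_2 = 24
py1_2 = 152
center_x_3 = 216
center_y_3 = 184
radius_3 = 48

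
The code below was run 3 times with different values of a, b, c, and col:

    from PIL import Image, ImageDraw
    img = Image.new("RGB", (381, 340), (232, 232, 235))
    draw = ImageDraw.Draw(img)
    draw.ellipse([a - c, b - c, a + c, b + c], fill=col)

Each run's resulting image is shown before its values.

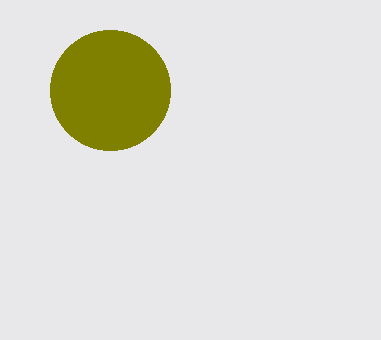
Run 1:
a = 110, b = 90, c = 60, col = 'olive'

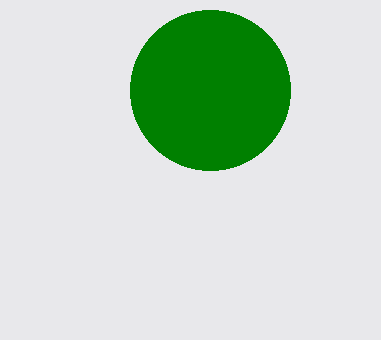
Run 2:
a = 210
b = 90
c = 80
col = 'green'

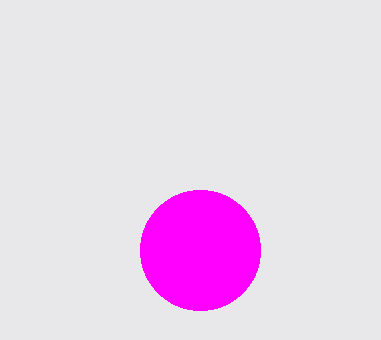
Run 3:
a = 200, b = 250, c = 60, col = 'magenta'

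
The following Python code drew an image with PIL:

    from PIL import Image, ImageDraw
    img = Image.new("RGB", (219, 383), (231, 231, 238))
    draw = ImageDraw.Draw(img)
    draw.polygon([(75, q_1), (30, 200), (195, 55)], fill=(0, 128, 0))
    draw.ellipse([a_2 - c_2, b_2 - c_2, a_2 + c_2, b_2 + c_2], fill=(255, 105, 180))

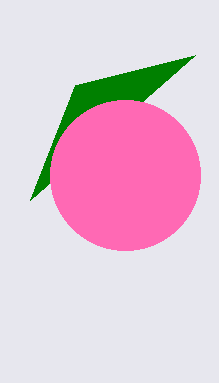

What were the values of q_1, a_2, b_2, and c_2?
q_1 = 85, a_2 = 125, b_2 = 175, c_2 = 75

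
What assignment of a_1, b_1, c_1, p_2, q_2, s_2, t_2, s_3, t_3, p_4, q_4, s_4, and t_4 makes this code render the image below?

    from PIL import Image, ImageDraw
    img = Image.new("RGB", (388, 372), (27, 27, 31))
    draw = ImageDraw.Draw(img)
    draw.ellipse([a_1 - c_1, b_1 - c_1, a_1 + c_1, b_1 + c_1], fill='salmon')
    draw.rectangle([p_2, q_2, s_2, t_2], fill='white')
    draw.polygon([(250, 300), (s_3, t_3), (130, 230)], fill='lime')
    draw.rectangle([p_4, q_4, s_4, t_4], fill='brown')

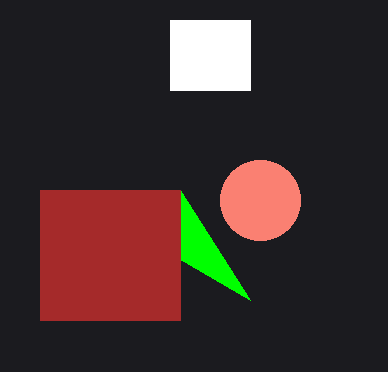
a_1 = 260, b_1 = 200, c_1 = 40, p_2 = 170, q_2 = 20, s_2 = 250, t_2 = 90, s_3 = 180, t_3 = 190, p_4 = 40, q_4 = 190, s_4 = 180, t_4 = 320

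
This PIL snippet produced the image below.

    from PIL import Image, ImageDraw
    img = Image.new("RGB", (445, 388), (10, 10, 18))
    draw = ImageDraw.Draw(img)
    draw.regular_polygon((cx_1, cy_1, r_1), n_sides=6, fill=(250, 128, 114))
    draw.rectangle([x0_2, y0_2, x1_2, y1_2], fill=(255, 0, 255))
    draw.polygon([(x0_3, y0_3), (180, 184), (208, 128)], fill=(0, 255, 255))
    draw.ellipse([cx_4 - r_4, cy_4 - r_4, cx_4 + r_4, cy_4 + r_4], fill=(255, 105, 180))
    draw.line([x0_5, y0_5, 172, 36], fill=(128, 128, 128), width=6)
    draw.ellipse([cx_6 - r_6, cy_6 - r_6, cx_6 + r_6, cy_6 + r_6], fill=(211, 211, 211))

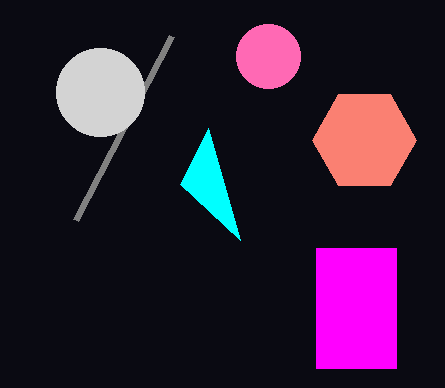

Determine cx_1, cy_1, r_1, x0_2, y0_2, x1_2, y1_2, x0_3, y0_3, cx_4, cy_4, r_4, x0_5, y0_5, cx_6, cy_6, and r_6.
cx_1 = 364
cy_1 = 140
r_1 = 52
x0_2 = 316
y0_2 = 248
x1_2 = 396
y1_2 = 368
x0_3 = 240
y0_3 = 240
cx_4 = 268
cy_4 = 56
r_4 = 32
x0_5 = 76
y0_5 = 220
cx_6 = 100
cy_6 = 92
r_6 = 44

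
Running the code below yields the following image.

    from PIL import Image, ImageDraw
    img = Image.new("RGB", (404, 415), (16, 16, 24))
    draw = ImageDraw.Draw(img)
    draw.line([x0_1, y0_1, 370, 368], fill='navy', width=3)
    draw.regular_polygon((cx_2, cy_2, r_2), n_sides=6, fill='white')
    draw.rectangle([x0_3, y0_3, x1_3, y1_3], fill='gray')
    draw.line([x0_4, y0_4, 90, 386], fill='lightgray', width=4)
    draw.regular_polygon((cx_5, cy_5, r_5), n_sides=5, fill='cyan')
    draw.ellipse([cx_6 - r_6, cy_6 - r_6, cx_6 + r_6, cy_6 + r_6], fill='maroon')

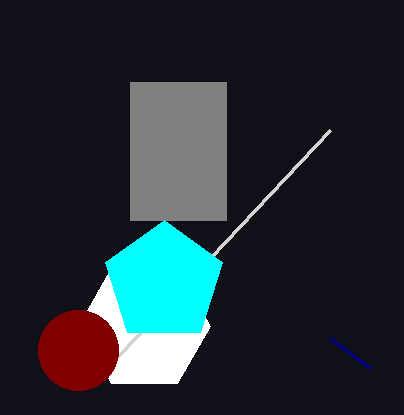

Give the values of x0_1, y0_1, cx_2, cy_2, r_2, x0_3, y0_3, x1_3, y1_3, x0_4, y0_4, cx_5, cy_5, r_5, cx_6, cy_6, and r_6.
x0_1 = 330; y0_1 = 338; cx_2 = 144; cy_2 = 326; r_2 = 66; x0_3 = 130; y0_3 = 82; x1_3 = 226; y1_3 = 220; x0_4 = 330; y0_4 = 130; cx_5 = 164; cy_5 = 282; r_5 = 62; cx_6 = 78; cy_6 = 350; r_6 = 40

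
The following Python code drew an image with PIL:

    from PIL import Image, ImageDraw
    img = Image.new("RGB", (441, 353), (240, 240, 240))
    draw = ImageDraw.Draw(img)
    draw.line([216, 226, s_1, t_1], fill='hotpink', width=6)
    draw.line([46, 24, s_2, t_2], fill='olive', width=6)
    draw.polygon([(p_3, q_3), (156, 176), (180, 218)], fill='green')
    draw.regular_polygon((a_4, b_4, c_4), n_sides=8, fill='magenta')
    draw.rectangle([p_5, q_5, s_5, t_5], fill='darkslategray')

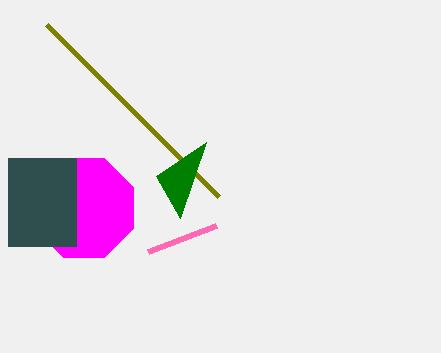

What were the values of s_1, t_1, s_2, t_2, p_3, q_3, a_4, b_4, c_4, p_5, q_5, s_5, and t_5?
s_1 = 148
t_1 = 252
s_2 = 218
t_2 = 196
p_3 = 206
q_3 = 142
a_4 = 84
b_4 = 208
c_4 = 54
p_5 = 8
q_5 = 158
s_5 = 76
t_5 = 246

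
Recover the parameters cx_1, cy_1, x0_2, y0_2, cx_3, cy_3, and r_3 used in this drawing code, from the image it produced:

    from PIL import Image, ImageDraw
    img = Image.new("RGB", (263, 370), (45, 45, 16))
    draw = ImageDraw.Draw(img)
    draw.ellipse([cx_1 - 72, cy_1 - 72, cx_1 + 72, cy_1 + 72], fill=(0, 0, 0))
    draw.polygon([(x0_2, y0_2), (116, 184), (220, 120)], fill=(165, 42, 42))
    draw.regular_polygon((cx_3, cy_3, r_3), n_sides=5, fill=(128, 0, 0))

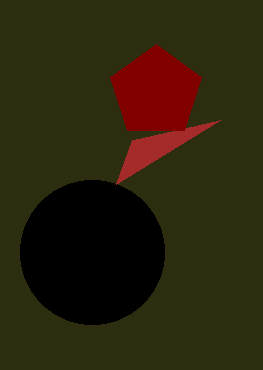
cx_1 = 92; cy_1 = 252; x0_2 = 132; y0_2 = 140; cx_3 = 156; cy_3 = 92; r_3 = 48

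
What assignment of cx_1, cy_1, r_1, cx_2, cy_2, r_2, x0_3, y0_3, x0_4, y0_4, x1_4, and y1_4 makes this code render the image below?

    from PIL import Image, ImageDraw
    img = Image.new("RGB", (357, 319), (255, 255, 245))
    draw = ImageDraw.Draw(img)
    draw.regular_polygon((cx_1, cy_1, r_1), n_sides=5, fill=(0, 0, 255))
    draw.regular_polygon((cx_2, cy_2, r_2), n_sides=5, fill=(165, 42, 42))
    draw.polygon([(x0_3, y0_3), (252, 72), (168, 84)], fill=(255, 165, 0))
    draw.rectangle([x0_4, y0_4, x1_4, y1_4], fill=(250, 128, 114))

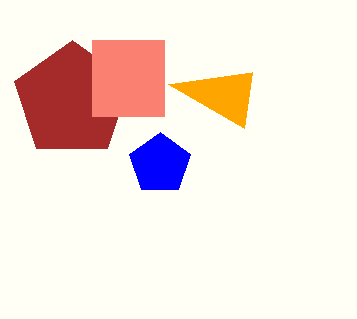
cx_1 = 160
cy_1 = 164
r_1 = 32
cx_2 = 72
cy_2 = 100
r_2 = 60
x0_3 = 244
y0_3 = 128
x0_4 = 92
y0_4 = 40
x1_4 = 164
y1_4 = 116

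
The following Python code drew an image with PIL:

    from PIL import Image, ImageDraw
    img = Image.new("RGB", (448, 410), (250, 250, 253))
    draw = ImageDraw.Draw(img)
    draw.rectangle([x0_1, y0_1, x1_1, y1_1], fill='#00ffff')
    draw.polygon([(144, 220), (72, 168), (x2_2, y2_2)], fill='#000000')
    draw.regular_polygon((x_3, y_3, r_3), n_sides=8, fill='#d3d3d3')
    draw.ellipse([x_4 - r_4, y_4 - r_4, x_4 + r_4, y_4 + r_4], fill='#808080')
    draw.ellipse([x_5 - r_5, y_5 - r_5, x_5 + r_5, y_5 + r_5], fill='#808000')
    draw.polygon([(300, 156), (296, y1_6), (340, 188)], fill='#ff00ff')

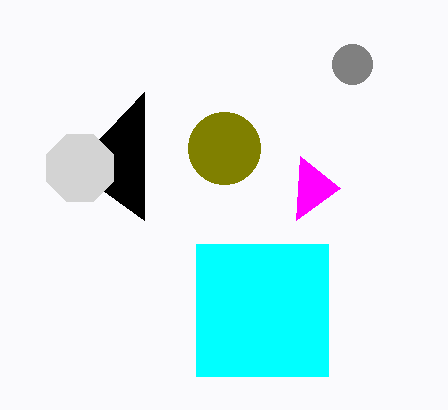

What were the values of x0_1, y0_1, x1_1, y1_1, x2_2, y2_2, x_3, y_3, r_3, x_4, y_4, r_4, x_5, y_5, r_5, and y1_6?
x0_1 = 196, y0_1 = 244, x1_1 = 328, y1_1 = 376, x2_2 = 144, y2_2 = 92, x_3 = 80, y_3 = 168, r_3 = 36, x_4 = 352, y_4 = 64, r_4 = 20, x_5 = 224, y_5 = 148, r_5 = 36, y1_6 = 220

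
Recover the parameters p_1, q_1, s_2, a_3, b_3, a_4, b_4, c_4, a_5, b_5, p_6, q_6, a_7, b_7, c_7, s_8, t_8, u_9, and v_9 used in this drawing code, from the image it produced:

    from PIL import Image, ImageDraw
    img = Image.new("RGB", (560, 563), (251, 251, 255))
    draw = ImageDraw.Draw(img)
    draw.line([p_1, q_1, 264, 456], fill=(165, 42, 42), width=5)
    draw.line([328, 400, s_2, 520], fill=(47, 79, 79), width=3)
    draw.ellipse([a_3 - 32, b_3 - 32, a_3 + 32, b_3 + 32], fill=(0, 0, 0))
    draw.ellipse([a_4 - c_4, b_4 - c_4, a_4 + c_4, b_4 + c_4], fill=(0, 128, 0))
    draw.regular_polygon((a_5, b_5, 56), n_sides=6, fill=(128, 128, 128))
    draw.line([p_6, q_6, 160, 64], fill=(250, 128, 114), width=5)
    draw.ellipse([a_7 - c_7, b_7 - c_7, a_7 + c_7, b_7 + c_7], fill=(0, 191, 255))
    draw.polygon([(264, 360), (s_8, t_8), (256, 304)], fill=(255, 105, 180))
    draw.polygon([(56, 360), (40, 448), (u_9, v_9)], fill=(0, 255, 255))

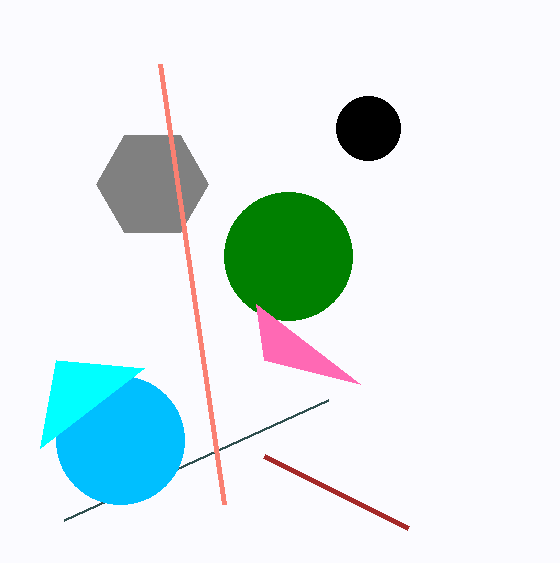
p_1 = 408; q_1 = 528; s_2 = 64; a_3 = 368; b_3 = 128; a_4 = 288; b_4 = 256; c_4 = 64; a_5 = 152; b_5 = 184; p_6 = 224; q_6 = 504; a_7 = 120; b_7 = 440; c_7 = 64; s_8 = 360; t_8 = 384; u_9 = 144; v_9 = 368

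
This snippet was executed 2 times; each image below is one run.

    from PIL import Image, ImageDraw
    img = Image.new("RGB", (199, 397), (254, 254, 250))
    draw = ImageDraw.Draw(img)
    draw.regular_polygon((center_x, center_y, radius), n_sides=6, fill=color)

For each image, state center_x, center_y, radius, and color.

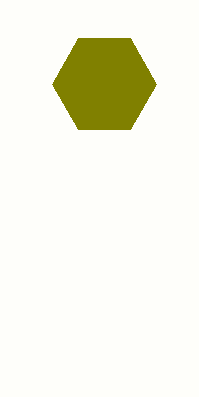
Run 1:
center_x = 104; center_y = 84; radius = 52; color = 'olive'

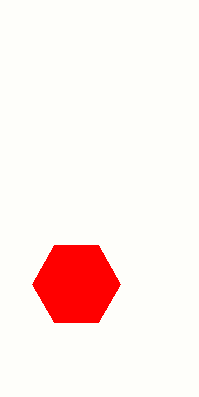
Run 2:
center_x = 76
center_y = 284
radius = 44
color = 'red'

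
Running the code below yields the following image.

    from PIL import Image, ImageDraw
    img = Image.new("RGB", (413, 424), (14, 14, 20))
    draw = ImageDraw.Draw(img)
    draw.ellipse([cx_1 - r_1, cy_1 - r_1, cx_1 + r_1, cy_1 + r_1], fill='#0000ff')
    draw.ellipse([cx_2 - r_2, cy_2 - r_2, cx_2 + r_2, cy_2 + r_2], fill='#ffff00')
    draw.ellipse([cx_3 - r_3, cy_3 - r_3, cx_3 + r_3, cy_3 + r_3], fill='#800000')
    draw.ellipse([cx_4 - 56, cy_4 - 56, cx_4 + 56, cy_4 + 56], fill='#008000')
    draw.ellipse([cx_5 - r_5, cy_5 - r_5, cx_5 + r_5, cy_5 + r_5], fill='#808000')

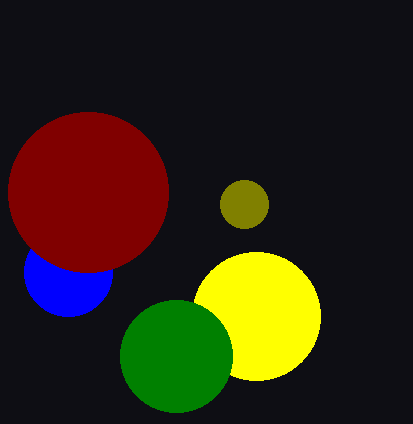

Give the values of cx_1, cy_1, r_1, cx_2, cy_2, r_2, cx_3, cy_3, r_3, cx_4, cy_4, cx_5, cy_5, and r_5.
cx_1 = 68, cy_1 = 272, r_1 = 44, cx_2 = 256, cy_2 = 316, r_2 = 64, cx_3 = 88, cy_3 = 192, r_3 = 80, cx_4 = 176, cy_4 = 356, cx_5 = 244, cy_5 = 204, r_5 = 24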